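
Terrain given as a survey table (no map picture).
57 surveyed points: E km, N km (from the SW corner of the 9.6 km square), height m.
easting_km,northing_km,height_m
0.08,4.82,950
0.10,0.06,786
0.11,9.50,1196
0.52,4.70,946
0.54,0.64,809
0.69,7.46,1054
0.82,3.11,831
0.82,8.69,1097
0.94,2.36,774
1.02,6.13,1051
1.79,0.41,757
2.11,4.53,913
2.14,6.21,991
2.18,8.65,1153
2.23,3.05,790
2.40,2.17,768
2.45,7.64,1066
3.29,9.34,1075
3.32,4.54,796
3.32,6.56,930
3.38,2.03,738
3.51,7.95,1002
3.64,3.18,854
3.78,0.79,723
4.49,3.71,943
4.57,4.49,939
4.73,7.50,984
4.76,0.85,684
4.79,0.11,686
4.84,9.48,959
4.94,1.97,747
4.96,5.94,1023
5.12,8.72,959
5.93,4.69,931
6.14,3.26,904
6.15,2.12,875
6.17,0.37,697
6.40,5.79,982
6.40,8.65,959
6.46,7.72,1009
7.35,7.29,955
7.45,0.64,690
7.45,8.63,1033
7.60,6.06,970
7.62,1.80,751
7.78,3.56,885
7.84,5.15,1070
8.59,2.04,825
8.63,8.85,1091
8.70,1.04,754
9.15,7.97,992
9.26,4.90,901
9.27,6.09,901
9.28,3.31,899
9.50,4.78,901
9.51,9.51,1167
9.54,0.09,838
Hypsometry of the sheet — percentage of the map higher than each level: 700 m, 96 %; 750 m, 90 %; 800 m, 76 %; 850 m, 66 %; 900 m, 56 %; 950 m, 41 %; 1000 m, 21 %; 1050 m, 13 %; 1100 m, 5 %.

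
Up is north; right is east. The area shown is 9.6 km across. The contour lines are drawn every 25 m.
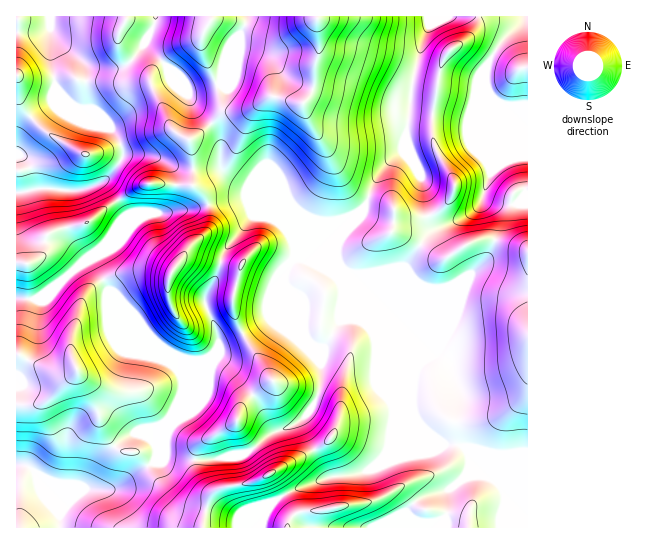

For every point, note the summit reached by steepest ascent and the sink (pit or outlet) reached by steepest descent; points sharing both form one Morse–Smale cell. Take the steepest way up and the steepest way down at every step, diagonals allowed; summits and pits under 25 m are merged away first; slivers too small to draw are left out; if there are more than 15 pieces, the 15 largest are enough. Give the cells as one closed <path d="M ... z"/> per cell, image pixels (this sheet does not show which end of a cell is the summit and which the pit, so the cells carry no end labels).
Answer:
<path d="M485 81l-10 26-8 13-58-10-4 25 3 14 15 33 5 35 6 8 6 2-13 8-24 33-50 6 6 7 52 128 9 16 23 19 18 1 34 10 12 0 21-4 0-257-2-1-9 11-15 0-12-4-6-5 7-21 0-73z"/><path d="M523 16l-44 0-6 17-28 22-5 14-3 19-35-4-23-13-56-19-3-3-1-7-2-26-70 0 0 6-28 63 0 10 4 11 3 3 15 2-16 1-6 3-17 17-13 7 4 20-1 26 12 9 5 10 36-7 45 19 16 0 15 5 17 0 17-6 9-6 5-16 15-26 11-11 9-5 3-8-2-8 4-25 58 10 17-35 1-16 6-11 9-15 21-20 3-4z"/><path d="M103 280l-9 5-9 9-5 11-9 36 0 13 6 17-34 32-10 2-17 0 0 60 14 3 9 9 8 4 10 3 14 0 15 5 27 0 28-20 13-6 29-69 0-15-6-10-15-9-42-42z"/><path d="M342 268l1 30-3 23-17 27-10-2 8 19 0 18-6 20-16 18-14 8-14 4-28 22-48 6 5 18 9 10 6 2-7 10-5 21 0 6 58 0 0-7 7-14 11-10 22-10 26-10 38-5 8-4 15-17 5-32 0-13-17-41 0-27-3-8-24-57z"/><path d="M353 273l-4 1 2 4 25 60 0 27 17 41 0 13-5 32-15 17-8 4-38 5-26 10-22 10-11 10-7 14 0 6 185 1 1-7-2-2-8 4-16 0-10-4-4-8 12-12 27-8 16-11 7-13 0-12-8-10-18-1-17-13-10-12-57-138z"/><path d="M285 277l-16 41-26 16 25 41 5 6-18 11-14 14-4 15-3 3-34 19-4 7-1 10 16 0 32-5 28-22 14-4 14-8 12-11 5-9 5-18 0-18-6-18-8-8-7-13-9-23-2-14-4-6z"/><path d="M171 457l-14 3-44 29-27 0-15-5-20-1-13-7-1 2 23 37 1 13 141 0 6-27 7-10-6-2-9-10-6-19z"/><path d="M478 16l-160 0 1 26 1 7 3 3 56 19 23 13 35 4 3-19 5-14 28-22 6-12z"/><path d="M145 45l-13 14 17 16 4 16 20 39-6-1-20 6-26 10 2 12-3 5-5 8-14 12 10 7 7 11 27-16 46 1 2-6 0-20-4-20 13-7 17-17 6-3 16-1-15-2-3-3-4-11-1-11-21 7-10 0-20-25z"/><path d="M407 144l-2 1-1 6-9 5-15 17-11 20-5 16-13 7-8 13-7 24 5 14 9 6 9 2 44-7 24-33 13-8-6-2-6-8-5-35z"/><path d="M149 271l-30 2-14 6-1 3 16 36 42 42 13 7 6 8 2 19-12 28 0 3 20-12 26-60 2-15-10-26-18 8-9 1-9-10-4-9 0-25z"/><path d="M303 216l-50 0-26 31-6 15 20 5-8 27 0 17 10 22 26-15 15-35 4-17 7-7 22-10 31-30-27 2z"/><path d="M471 448l-6 1 4 6 0 12-5 11-18 13-27 8-10 8-2 4 1 4 13 8 16 0 8-4 2 9 80 0 1-75-33 2z"/><path d="M51 32l0 26 4 28 14 17 8 5 6 1 12 12 14 6 6 6 6 11 51-15-19-38-4-16-16-15-12 8-8 1-22-2-29-22z"/><path d="M243 335l-24 10-2 8-26 60-16 8-6 6-12 26 0 7 6-3 31 3 2-10 4-7 34-19 3-3 4-15 14-14 18-11-5-6z"/>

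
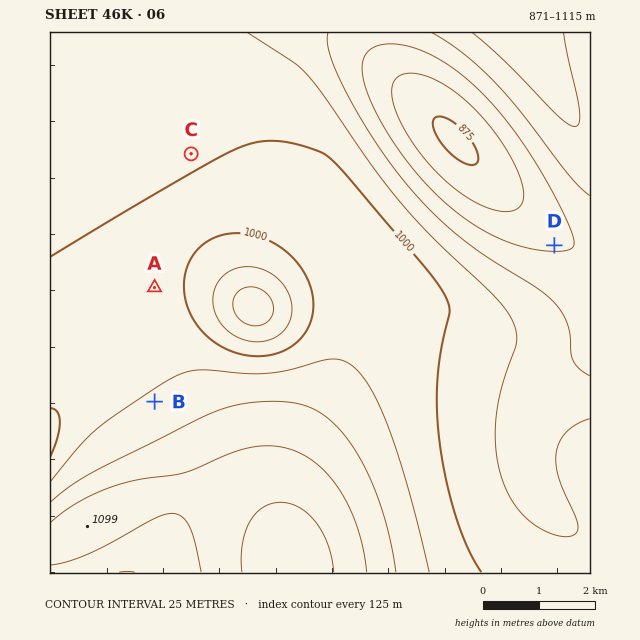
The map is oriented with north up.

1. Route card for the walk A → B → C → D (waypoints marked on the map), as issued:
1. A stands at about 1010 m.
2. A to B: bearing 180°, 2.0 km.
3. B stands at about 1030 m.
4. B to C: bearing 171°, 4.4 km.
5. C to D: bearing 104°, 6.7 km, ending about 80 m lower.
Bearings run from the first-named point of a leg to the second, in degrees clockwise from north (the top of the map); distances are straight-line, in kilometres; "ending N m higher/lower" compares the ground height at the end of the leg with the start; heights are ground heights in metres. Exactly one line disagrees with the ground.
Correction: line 4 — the bearing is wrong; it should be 008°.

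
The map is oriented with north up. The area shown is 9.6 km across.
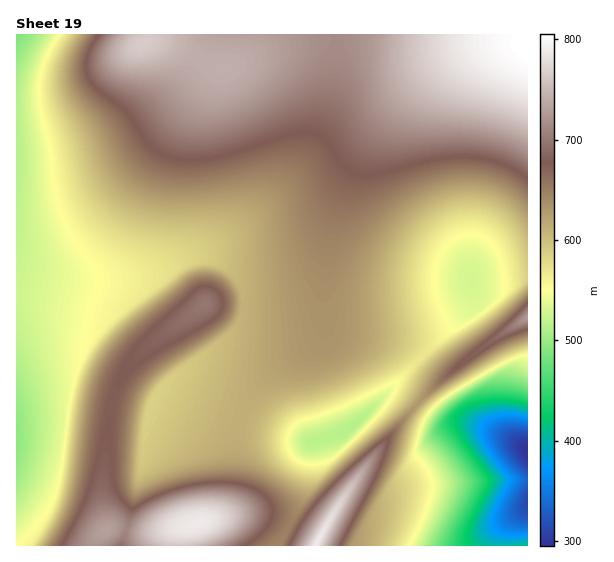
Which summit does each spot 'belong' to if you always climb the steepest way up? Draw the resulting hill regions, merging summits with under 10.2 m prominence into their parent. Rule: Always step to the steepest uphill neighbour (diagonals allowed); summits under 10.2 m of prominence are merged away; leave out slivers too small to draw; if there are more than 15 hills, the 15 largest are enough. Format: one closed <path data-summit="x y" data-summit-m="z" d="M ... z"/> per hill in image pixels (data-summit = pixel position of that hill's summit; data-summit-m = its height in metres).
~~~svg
<path data-summit="527 45" data-summit-m="805" d="M527 34l-190 0-1 31-8 43-8 24-16 31-19 24-36 34-32 22-32 17 18-2 11 3 12 6 10 10 5 10 3 9-1 20-6 11-15 15-40 28-18 15 61 28 81 28 7 1 14-4 19-7 8-5 89-91 21-18 8-13-1-25 24 2 32-3z"/><path data-summit="145 43" data-summit-m="765" d="M335 34l-318 0-1 231 26 10 25 6 32 1 26-3 33-8 24-9 51-29 24-19 28-27 23-31 12-24 12-40 4-27z"/><path data-summit="315 545" data-summit-m="789" d="M393 390l-3 0-41 40-37 13-5 44-10 24-17 30-1 5 225-1 1-13 4-8 19-16 0-59-33-18-18-6-12-3-23 1-16-9-20-17z"/><path data-summit="205 304" data-summit-m="699" d="M203 258l-13 1-36 14-21 5-34 4-41-3-41-13-1 135 35-8 18-2 80 19 11-21 17-15 45-32 15-15 6-11 1-20-8-19-14-12z"/><path data-summit="198 524" data-summit-m="788" d="M165 386l-9 9-7 14-9 68-19 68 157 1 19-35 10-24 5-44-87-30z"/><path data-summit="106 531" data-summit-m="731" d="M69 391l-31 4-22 8 1 143 104 0 2-3 17-66 9-66z"/><path data-summit="527 317" data-summit-m="728" d="M527 278l-32 3-24-2 1 25-3 7-78 78 15 8 20 17 16 9 23-1 12 3 18 6 32 18z"/>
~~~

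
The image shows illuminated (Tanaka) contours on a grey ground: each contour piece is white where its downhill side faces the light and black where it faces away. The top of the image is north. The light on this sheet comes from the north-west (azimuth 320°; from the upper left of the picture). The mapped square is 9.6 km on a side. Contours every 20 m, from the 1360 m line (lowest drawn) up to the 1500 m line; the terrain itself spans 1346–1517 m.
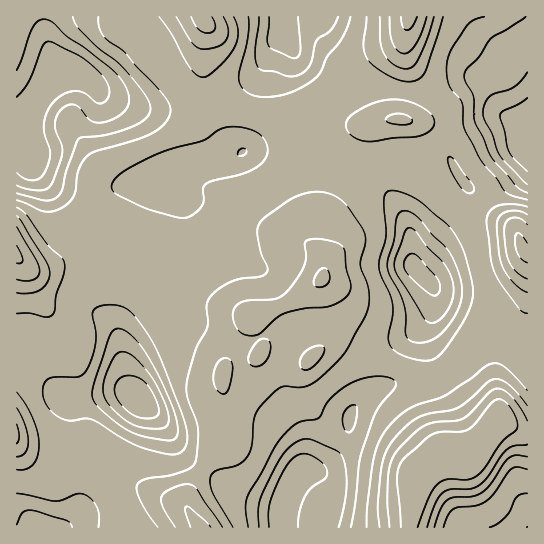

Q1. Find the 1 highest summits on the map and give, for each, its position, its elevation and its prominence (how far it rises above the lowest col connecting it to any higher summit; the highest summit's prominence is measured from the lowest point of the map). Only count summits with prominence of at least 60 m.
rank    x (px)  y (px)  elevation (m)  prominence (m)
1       457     455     1517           171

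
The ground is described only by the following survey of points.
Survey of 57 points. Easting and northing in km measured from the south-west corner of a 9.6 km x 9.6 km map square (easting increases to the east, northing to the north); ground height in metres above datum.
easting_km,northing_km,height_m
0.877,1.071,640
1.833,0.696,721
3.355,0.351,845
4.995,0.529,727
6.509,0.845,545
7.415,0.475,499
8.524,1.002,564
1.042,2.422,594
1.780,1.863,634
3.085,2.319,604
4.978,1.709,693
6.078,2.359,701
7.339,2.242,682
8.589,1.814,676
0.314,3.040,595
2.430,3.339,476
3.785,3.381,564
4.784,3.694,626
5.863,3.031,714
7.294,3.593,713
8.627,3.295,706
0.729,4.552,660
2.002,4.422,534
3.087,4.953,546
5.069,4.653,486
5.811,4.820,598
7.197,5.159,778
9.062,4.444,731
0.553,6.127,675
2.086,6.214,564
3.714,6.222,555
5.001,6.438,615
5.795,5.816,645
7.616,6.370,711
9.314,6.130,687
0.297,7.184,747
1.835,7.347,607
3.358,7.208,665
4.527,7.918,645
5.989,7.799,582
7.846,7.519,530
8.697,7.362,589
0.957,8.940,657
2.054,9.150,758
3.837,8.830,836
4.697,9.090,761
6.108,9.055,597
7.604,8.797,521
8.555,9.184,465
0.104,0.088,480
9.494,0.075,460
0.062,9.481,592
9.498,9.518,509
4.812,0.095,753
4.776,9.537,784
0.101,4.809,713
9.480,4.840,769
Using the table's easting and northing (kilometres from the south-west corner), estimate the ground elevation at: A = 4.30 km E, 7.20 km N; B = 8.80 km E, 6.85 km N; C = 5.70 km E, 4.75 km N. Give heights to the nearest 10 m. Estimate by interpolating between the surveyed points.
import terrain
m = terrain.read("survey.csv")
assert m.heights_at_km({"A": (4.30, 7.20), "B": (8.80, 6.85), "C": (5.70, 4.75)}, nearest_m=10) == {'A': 620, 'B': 590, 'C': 580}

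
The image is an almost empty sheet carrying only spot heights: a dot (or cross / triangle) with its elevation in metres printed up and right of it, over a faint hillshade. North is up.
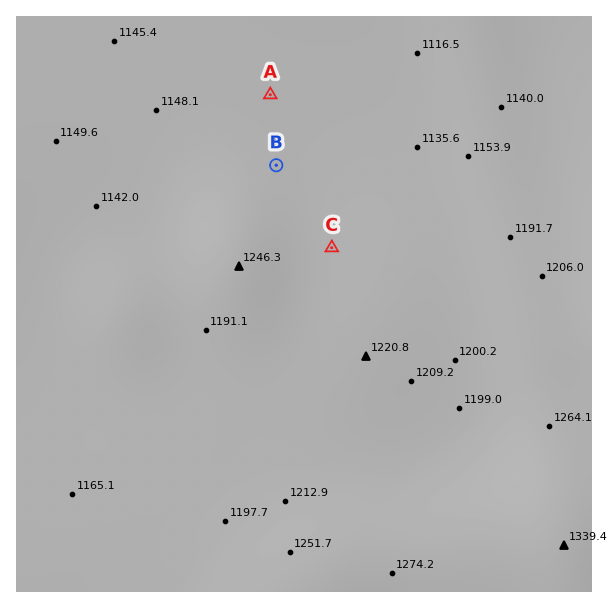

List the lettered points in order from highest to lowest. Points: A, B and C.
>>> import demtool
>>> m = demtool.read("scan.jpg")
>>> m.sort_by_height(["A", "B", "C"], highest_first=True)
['C', 'B', 'A']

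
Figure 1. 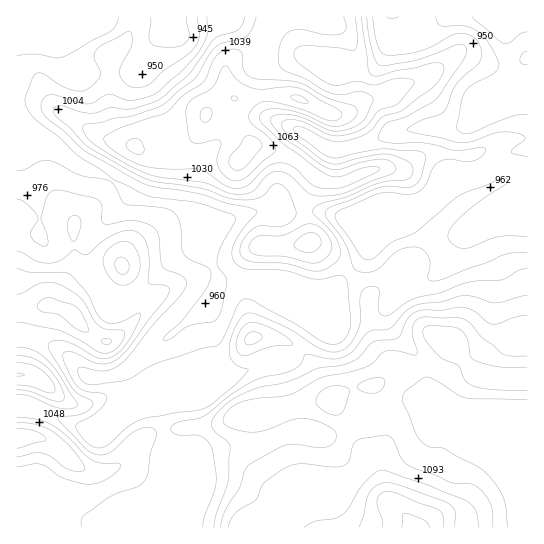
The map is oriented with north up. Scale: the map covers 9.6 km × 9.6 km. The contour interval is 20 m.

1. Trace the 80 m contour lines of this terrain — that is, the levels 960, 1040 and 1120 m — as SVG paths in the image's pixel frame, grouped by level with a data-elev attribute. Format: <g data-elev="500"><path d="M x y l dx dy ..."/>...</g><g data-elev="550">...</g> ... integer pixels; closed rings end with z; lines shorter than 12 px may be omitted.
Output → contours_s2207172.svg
<g data-elev="960"><path d="M527 236l-29 1-33 11-10-2-6-7-1-6 6-10 23-19 28-19 3-4-5-2-44 17-42 35-26 12-18 16-7 1-7-6-23-33-1-6 3-4 43-18 9-1 17 3 10-2 8-7 8-18 6-6 10-3 16 3 8-1 8-4 5-7-1-2-3-1-28 3-27-7-33 0-11-1-4-3 1-6 6-10 21-7 30-17 26-38 4-11-4-5-5-1-43 16-34 6-5-4-3-10-6-35"/><path d="M198 17l2 18-5 12-9 9-23 15-16 14-8 3-8-1-7-5-4-7 1-9 11-21 0-10-3-4-26 14-7 5-2 8 6 12 0 5-3 6-8 7-8 3-11-2-11-4-14-11-7-1-6 5-7 19 0 5 4 9 9 11 21 15 19 19 21 13 15 11 35 16 52 7 33 12 1 6-13 22-5 14 0 9 8 9 2 7-5 26-6 11-5 3-22 4-17 12-9 2 3-5 16-14 21-27 6-11 2-8-2-7-20-9-6-6-1-6-2-24-3-6-4-5-8-4-38-3-5-4-6-14-6-6-30-6-29-14-10 0-15 8-9 2"/></g><g data-elev="1040"><path d="M17 467l17-3 7 0 6 3 16 11 18 5 9 1 9-1 12-6 7-7 3-5-3-2-17 0-10-3-26-26-16-11-15-4-17-2"/><path d="M17 394l13 2 31 12 10 1 4-2 2-2-19-32-12-14-13-9-16-3"/><path d="M247 345l4 0 7-3 4-4 0-3-7-3-6 1-4 6 0 3z"/><path d="M17 322l44 9 22 11 14 9 6 2 7-1 7-4 6-7 2-7-3-4-15-1-8-3-5-6-13-22-22-14-9-2-8 1-19 10-6 1"/><path d="M527 316l-12 1-21 7-7-2-13-11-9-3-7-1-17 3-22 1-6 3-5 4-10 20-25 4-13 15-7 4-12 4-24 4-30 13-33 7-23 11-14 13-6 10 3 7 14 12 2 5-2 35-12 32-2 13"/><path d="M120 274l6-1 3-6-2-6-6-4-5 2-1 6 2 6z"/><path d="M302 251l9 1 7-3 3-7-3-7-4-2-5 0-12 6-3 4 0 3z"/><path d="M326 189l11-1 10-2 29-13 4-4-3-2-7 0-10 2-19 7-7 1-7-2-45-32-20-20-2-4 0-4 3-4 4-2 18 0 20 6 22 10 10 2 9-3 8-5 3-5 0-5-4-4-27-8-27-14-12-2-28-2-9-2-4-3-3-5-1-16-5-3-11 0-8 4-5 8-10 20-20 13-16 17-46 15-14 8-3 3 1 4 6 7 26 15 20 4 42 1 8 4 17 12 7 3 8 0 7-2 20-18 7-4 6-1 8 1 7 3 20 19z"/></g><g data-elev="1120"><path d="M455 527l0-16-6-7-44-17-18-4-10 2-8 8-2 6-4 18-4 10"/></g>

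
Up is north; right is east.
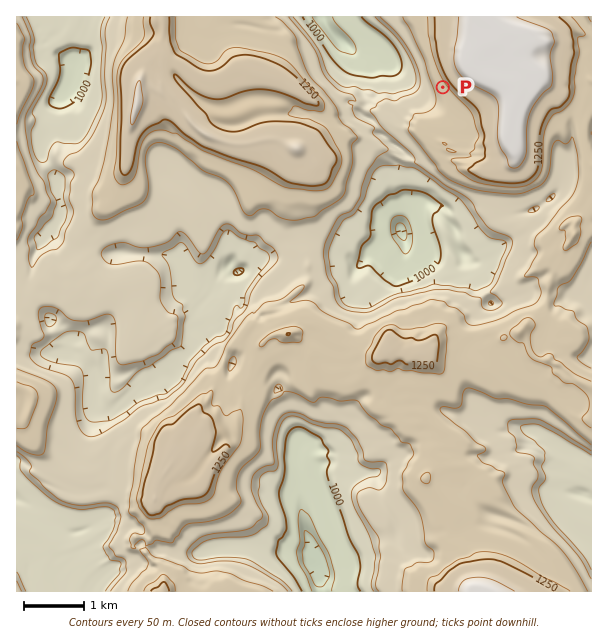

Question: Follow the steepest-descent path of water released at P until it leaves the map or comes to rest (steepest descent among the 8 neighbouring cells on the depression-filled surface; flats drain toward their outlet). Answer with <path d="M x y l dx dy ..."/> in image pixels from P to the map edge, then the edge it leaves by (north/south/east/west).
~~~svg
<path d="M443 87l-6 6-12 0-8-7-4 0-32-32-4 0-6-3-17 0-4-4-2 0-22-23-3-7"/>
exit: north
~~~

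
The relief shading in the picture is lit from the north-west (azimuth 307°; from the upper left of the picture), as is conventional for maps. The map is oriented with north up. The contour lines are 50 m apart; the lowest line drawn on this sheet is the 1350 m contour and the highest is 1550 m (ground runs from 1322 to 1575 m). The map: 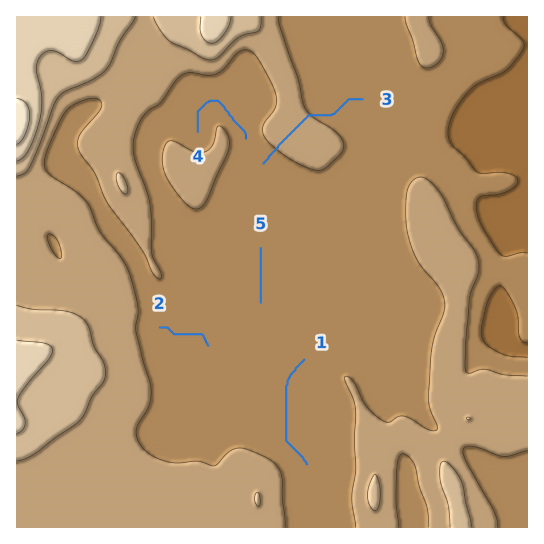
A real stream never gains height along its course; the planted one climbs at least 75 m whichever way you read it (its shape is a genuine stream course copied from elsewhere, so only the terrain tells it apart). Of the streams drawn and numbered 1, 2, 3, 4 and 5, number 3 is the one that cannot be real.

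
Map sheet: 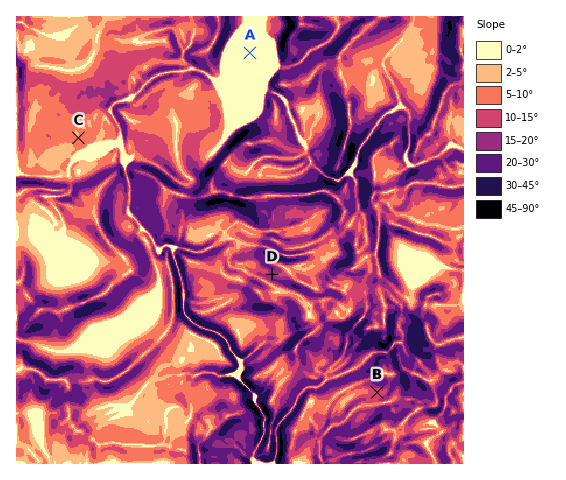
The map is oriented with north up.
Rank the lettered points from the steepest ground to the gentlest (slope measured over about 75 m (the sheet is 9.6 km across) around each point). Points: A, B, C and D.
D B C A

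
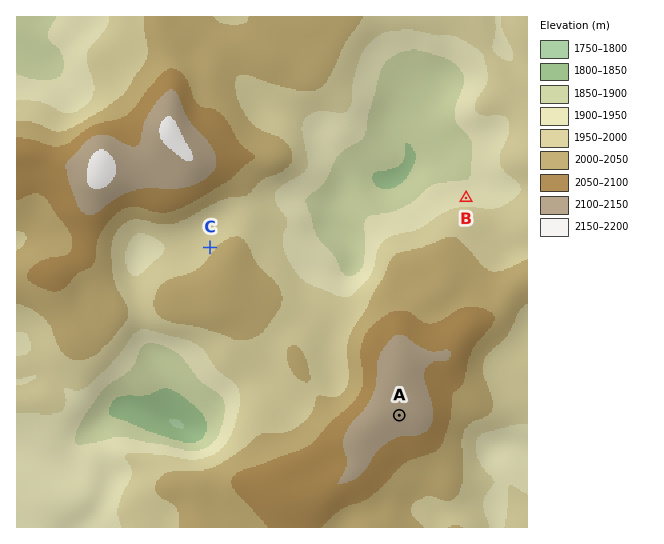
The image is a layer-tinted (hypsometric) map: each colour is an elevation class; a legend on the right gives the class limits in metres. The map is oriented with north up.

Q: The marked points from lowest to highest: B C A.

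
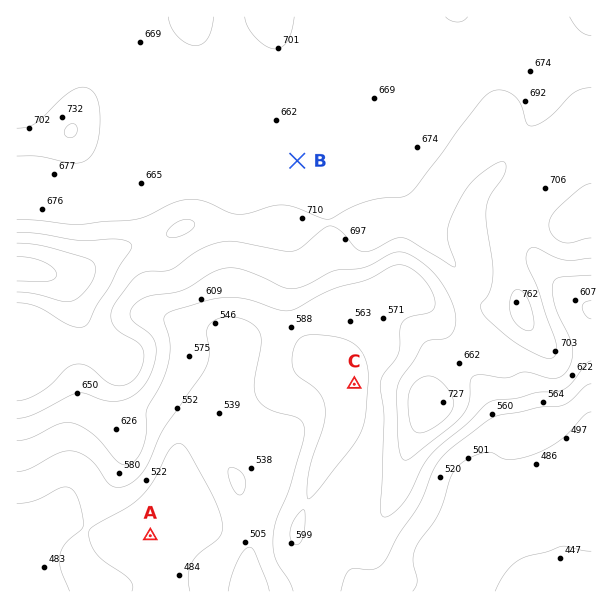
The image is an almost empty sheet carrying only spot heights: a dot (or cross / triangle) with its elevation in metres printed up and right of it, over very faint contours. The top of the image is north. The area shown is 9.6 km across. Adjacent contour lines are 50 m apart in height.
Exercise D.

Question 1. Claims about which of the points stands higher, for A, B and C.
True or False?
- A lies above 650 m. False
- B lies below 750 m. True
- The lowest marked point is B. False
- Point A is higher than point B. False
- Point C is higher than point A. True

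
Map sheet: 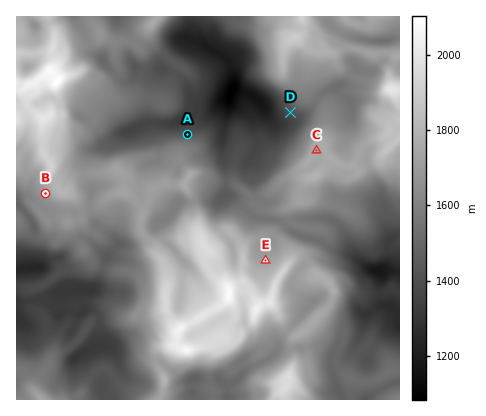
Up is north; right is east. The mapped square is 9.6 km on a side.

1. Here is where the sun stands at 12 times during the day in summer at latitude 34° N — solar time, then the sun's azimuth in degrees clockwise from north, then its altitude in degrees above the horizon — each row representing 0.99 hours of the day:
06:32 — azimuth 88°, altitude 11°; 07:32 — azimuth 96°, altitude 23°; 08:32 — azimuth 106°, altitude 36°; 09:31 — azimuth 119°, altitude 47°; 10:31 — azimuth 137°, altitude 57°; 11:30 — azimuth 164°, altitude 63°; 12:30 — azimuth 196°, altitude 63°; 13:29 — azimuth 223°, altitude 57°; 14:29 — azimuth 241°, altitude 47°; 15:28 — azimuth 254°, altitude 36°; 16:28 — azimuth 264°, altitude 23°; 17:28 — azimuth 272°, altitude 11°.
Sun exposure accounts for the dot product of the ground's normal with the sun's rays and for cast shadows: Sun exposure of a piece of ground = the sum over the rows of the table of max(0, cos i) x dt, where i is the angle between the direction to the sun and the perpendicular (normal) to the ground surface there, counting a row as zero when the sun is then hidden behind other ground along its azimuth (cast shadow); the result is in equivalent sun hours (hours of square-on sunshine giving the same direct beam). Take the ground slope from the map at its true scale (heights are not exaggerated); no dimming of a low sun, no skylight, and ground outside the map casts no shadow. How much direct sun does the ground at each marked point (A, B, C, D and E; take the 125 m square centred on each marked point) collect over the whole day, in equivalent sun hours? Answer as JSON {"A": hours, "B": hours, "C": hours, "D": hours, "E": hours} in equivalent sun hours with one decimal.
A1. {"A": 5.1, "B": 7.4, "C": 7.3, "D": 7.5, "E": 6.2}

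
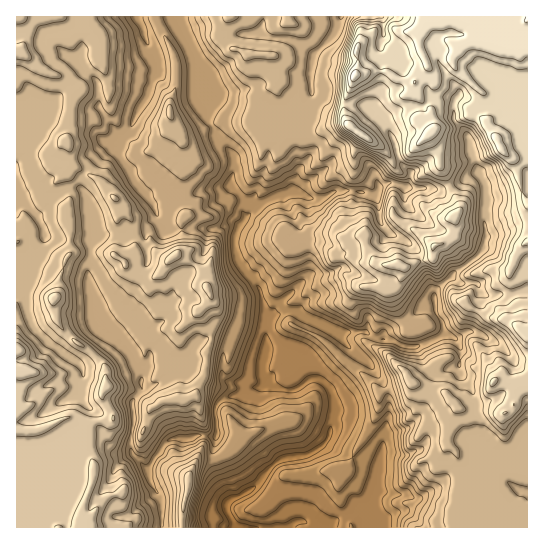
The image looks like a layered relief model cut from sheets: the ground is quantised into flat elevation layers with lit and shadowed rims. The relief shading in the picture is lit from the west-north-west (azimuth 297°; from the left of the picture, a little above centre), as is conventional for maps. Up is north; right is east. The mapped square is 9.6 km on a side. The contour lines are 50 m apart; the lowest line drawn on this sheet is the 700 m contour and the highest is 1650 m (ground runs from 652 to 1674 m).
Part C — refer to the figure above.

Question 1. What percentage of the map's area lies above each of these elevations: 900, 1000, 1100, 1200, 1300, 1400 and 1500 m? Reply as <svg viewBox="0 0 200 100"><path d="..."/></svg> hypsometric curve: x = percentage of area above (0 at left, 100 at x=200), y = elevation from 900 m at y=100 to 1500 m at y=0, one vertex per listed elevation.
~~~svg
<svg viewBox="0 0 200 100"><path d="M179 100l-14-17-23-16-37-17-51-17-26-16-12-17"/></svg>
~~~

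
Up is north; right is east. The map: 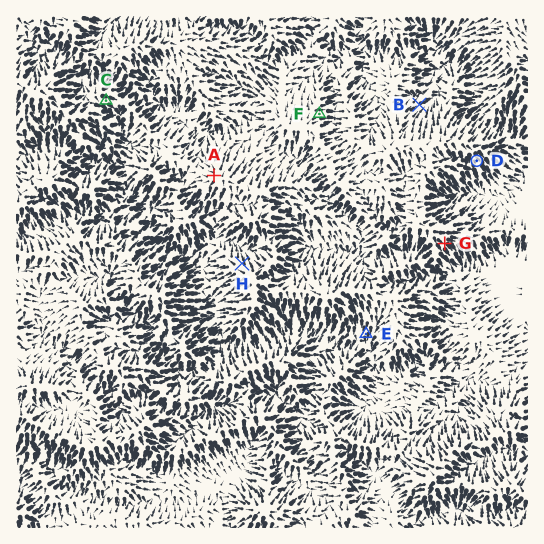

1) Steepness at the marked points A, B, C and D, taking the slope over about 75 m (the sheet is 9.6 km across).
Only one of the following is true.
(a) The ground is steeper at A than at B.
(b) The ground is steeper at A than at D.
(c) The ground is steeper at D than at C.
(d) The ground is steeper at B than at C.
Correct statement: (c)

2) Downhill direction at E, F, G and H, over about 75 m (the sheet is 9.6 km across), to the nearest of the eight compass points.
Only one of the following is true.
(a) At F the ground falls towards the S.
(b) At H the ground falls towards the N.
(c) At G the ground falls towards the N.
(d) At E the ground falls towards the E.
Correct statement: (b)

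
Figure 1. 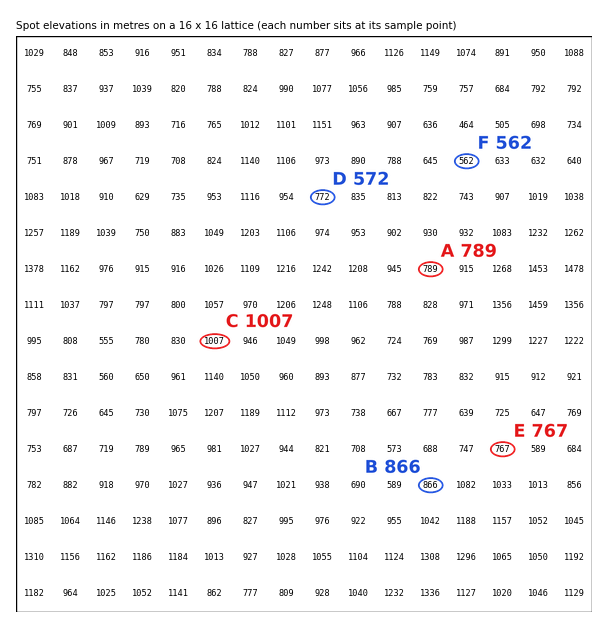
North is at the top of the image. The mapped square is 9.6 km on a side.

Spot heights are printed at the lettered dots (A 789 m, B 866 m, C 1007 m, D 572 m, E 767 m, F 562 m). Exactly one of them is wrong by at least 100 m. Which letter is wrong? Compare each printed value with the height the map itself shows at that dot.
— D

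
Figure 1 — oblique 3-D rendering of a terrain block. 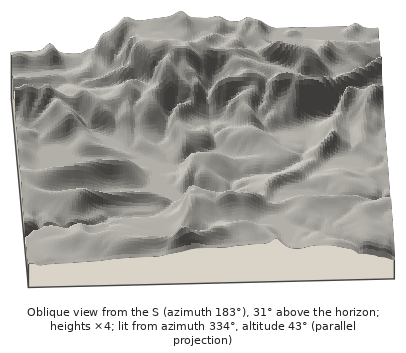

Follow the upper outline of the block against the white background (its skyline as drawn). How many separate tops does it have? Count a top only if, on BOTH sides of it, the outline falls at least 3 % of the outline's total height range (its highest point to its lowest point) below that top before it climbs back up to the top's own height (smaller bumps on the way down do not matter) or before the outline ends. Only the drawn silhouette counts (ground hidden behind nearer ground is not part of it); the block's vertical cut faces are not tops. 2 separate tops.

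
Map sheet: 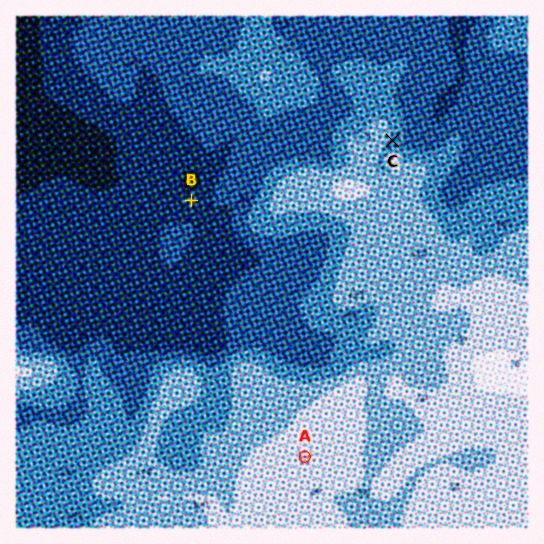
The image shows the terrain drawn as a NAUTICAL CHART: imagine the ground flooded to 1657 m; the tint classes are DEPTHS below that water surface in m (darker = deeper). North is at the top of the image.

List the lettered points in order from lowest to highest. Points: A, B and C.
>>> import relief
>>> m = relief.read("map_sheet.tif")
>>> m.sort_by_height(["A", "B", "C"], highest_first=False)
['B', 'C', 'A']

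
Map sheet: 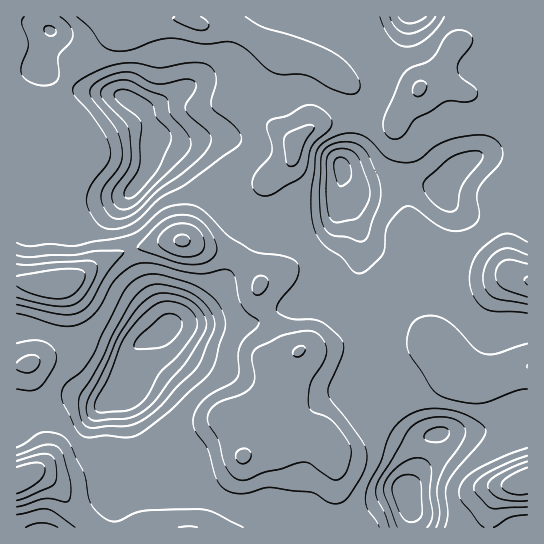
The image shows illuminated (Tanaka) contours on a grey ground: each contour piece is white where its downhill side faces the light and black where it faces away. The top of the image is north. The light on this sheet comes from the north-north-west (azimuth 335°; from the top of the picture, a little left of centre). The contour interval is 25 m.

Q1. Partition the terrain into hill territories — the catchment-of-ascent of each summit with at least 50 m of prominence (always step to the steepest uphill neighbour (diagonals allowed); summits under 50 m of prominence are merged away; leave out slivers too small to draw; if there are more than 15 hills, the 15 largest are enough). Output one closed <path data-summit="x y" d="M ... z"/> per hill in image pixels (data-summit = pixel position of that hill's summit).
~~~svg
<path data-summit="58 285" d="M527 16l-510 0-1 401 13-6 20-3 20-8 13 0 12 4 8 0 11-7 13 0 15-12 6-15-2-27 4-4 14-7 5-6-28-49-17-55-2-12 4-12 20-24 6-12 1-15 5-7 28 9 9 7 18 22 12 21 11 10 18 10 14 2-6 2-44 68-18 18-24 15 75 0 41-19 48-9 8-6 9-16 5-28-1-13-5-16-15-24 3-20 2 5 9 7 12 0 16-5 15-1 45 9 20-23 16-9 32-1 18 2z"/><path data-summit="243 457" d="M361 233l-1 26-4 15-9 16-8 6-48 9-41 19-76 0-27 17-2 36-4 8-9 9 7 2 26 29 16 29 4 16 6 11 8 8 31 16 35 6 28 12 4 5 114-1 0-16-4-20 12-21 4-20 5-12-7 3-8 0-12-5-20-13-9-10-4-10 0-13 13-88 11-20 9-7 4-1-19-17-12-6-10-10z"/><path data-summit="527 281" d="M510 155l-32 1-16 9-20 23-45-9-15 1-16 5-12 0-11-11-3 19 11 16 13 32 10 10 12 6 19 17-4 1-9 7-11 20-13 88 0 13 4 10 9 10 28 17 12 1 8-5 18-4 28 0 32-7 21 0 0-267z"/><path data-summit="17 479" d="M137 395l-24 2-11 7-8 0-12-4-13 0-20 8-24 4-9 6 1 110 279-1-3-4-28-12-35-6-31-16-8-8-6-11-4-16-13-25-12-16z"/><path data-summit="182 241" d="M158 140l-5 3-2 19-6 12-21 27-3 16 19 60 29 50 25-14 23-22 44-68 6-2-14-2-18-10-11-10-12-21-18-22-9-7z"/><path data-summit="527 481" d="M527 425l-20 0-32 7-28 0-18 5-6 13-4 20-12 21 4 20 0 16 116 1z"/>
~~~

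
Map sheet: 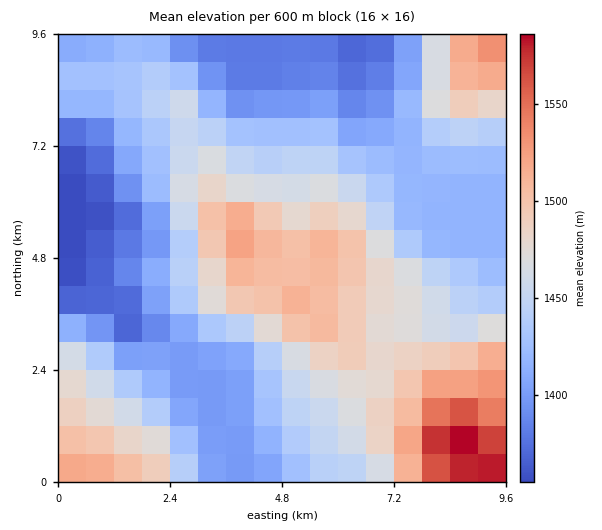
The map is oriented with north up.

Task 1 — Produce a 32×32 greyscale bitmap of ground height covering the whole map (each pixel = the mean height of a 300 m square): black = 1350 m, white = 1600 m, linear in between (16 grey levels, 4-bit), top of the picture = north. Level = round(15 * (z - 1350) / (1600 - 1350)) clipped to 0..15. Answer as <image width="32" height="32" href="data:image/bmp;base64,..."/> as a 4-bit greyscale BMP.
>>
<image width="32" height="32" href="data:image/bmp;base64,Qk12AgAAAAAAAHYAAAAoAAAAIAAAACAAAAABAAQAAAAAAAACAAATCwAAEwsAABAAAAAAAAAAAAAAABEREQAiIiIAMzMzAERERABVVVUAZmZmAHd3dwCIiIgAmZmZAKqqqgC7u7sAzMzMAN3d3QDu7u4A////AKqqqZhlMzM0RVZmZ5rN7u6qqpmYZTMzNEVmZnibzu7uqqmIh2QzMzRVZmd4q97u7pmYiHZUMzNFVmZ3iZve/t2IiHdlQzMzRWZmd4maze3MiId2VDMzM0VmZ3eImrzMu4h2ZVQzMzNFZnd3iImru7uHdlVDMzMzRWZ3iIiJqqq7d2VEQzMzM0ZneIiIiZmaq2ZUMjMzNERWeImZiIiIiZpVQxEjM0VVaImZmId3d3eIMzIRIzRWZ4maqZiHd3ZmZxIhESNFeIiZqqmYiHd2ZVYRERI0VniZmaqZmIiHdmZVABEiNFZ4qpmZmZiIh3ZlVQARIzRWeaqZmaqZiHZVVUQAESI0VomqqZmqqYdlREREABESI1aKuqmZmph2VERERAABEiNXmrqpiJmIdkREREQAARI0Z5mpmHeIh2VEREREAAEjRWiIiHd3d3ZlRERERAARI0Vnh3Znd3dmVUREREQAEjRFZ3dmZmZmVVREREREERI0RWd3ZlVWZVREREVVVRESRFVmZlVVVVVERERVVVUiI0VVZmVERERUMzNEVmZmQzRFVnZUMzMzQzIjRWiId1VVVVZ2UyIiIzMiI0V4mZlVVVVWZUIiIiIiIiI0aKqqRERFVUQyIiIiIhEiNGiaqkRERVQzIiIiIiIREiRomrs0REVTIiIiIiIiERI0aKu7"/>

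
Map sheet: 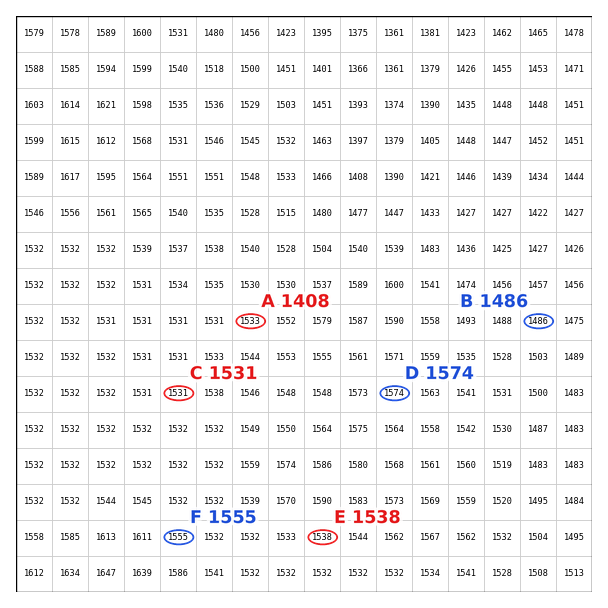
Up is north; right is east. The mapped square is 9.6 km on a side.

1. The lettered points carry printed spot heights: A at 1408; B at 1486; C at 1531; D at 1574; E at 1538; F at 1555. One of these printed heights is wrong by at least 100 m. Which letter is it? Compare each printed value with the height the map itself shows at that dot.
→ A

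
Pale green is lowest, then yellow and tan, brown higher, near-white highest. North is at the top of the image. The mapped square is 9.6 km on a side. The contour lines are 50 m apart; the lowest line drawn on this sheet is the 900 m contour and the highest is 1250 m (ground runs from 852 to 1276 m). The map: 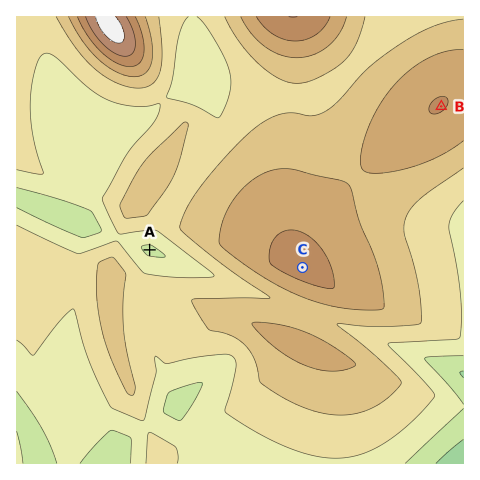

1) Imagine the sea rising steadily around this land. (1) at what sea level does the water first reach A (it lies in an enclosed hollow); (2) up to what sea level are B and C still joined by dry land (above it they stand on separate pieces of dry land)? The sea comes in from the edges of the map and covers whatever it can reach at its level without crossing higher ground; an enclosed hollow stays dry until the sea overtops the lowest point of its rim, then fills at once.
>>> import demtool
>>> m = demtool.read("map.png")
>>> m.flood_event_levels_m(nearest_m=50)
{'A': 1000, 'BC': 1100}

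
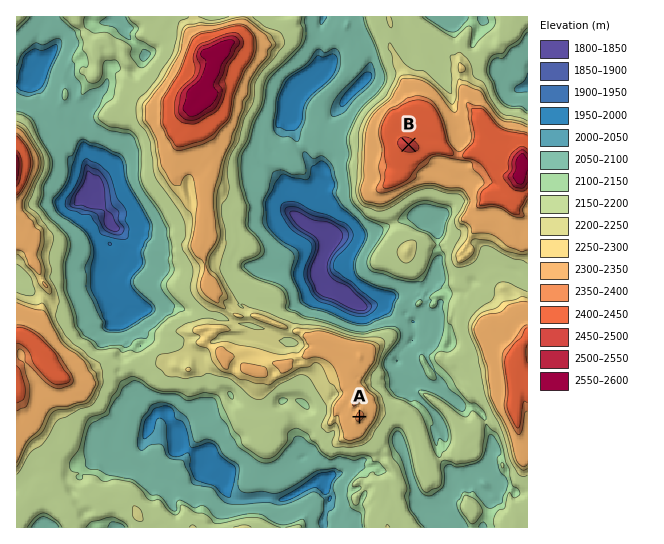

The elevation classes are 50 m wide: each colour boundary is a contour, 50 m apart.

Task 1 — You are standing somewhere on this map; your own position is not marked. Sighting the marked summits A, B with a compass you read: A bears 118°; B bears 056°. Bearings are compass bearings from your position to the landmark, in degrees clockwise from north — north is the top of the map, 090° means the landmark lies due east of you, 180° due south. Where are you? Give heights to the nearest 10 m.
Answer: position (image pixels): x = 161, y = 311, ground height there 2080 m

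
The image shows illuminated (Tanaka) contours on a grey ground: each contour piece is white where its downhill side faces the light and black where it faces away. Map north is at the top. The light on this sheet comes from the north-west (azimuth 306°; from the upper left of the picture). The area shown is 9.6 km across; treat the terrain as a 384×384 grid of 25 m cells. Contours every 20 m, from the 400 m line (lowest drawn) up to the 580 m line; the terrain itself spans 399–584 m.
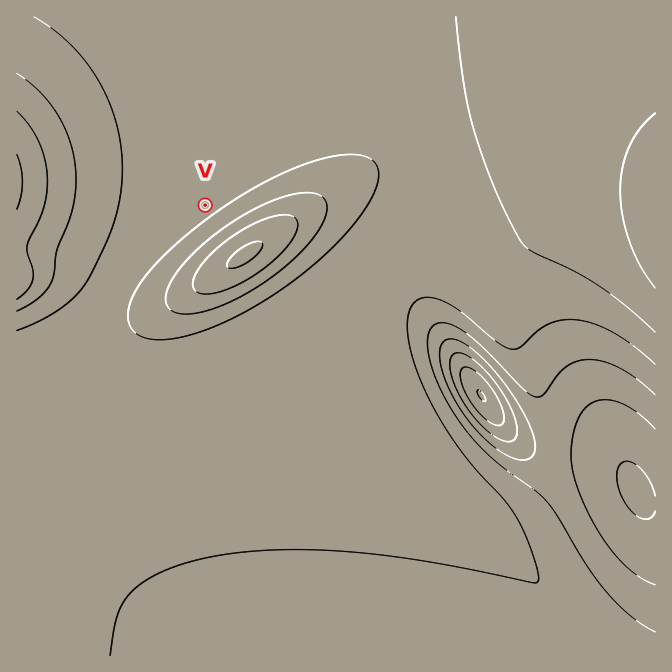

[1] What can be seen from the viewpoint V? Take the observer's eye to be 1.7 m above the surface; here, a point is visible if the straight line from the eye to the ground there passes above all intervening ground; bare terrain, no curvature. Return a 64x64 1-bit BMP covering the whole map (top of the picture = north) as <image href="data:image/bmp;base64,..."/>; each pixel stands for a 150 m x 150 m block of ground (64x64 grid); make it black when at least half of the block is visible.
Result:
<image width="64" height="64" href="data:image/bmp;base64,Qk0+AgAAAAAAAD4AAAAoAAAAQAAAAEAAAAABAAEAAAAAAAACAAATCwAAEwsAAAIAAAAAAAAA////AAAAAAAAAAAAAAAAAAAAAAAAAAAAAAAAAAAAAAAAAAAAAAAAAAAAAAAAAAAAAAAAAAAAAAAAAAAAAAAAAAAAAAAAAAAAAAAAAAAAAAAAAAAAAAAAAAAAAAAAAAAAAAAAAAAAAAAAAAAAAAAAAAAAAAAAAAAAAAAAAAAAAAAAAAAAAAAAAAAAAAAAAAAAAAAAAAAAAAAAAAAAAAAAAAAAAAAAAAAAAAAAAAAAAAAAAAAAAAAAAAAAAAAAAAAAAAAAAAAAAAAAAAAAAAAAAAAAAAAAAAAAAAAAAAAAAAAAAAAAAAAAAAAAAAAAAAAAAAAAAAAAAAAAAAAAAAAAAAAAAAAAAAAAAAAAAAAAAAAAAAAAAAAAAAAAAAAAAAAA/gAAAAAAAAD/gAAAAAAAAP/AAAAAAAAA/+AAAAAAAAD/+fAAAAAAAP///AAAAAAA///+AAAAAAD///8AAAAAAP///4AAAAAA////wAAAAAD////AAAAAAP///8AAAAAA////gAAAAAD///+AAAAAAP///8AAAAAA////8AAAAAD////8AAAAAP////8AAAAA/////8AAAAD/////8AAAAH/////8AAAAH/////8AAAAD/////+AAAAD/////+AAAAH//////AAAAP//////AAAA///////AAAH///////AAAf//////+AA=="/>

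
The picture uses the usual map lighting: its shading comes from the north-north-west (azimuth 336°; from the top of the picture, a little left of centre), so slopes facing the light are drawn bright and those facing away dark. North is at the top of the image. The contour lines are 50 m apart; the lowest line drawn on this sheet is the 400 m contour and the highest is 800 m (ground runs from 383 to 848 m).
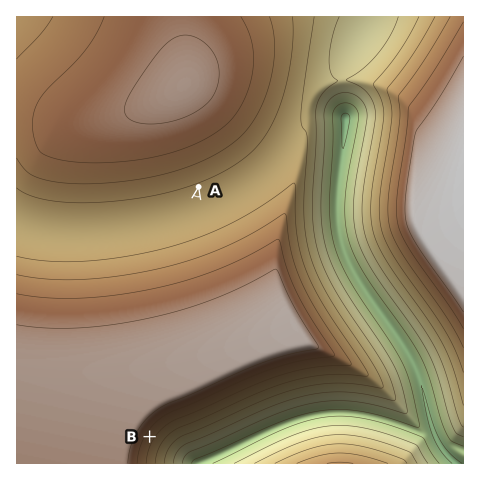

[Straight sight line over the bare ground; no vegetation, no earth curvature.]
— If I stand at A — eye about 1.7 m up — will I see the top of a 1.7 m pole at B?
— No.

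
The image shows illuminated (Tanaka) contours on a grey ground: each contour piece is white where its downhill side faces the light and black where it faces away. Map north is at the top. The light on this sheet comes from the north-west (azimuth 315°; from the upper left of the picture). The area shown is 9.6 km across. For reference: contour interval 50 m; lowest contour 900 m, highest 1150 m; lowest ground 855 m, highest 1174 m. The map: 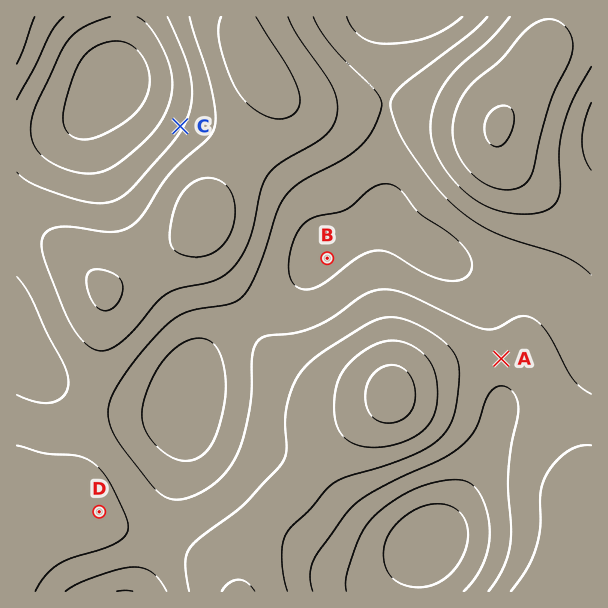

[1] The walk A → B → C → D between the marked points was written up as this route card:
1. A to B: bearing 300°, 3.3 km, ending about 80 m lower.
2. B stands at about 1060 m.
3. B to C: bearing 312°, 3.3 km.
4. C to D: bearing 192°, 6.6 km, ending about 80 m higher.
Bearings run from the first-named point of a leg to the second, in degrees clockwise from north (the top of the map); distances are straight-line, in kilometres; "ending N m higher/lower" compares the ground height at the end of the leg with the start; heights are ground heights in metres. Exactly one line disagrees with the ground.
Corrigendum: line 2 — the height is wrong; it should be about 930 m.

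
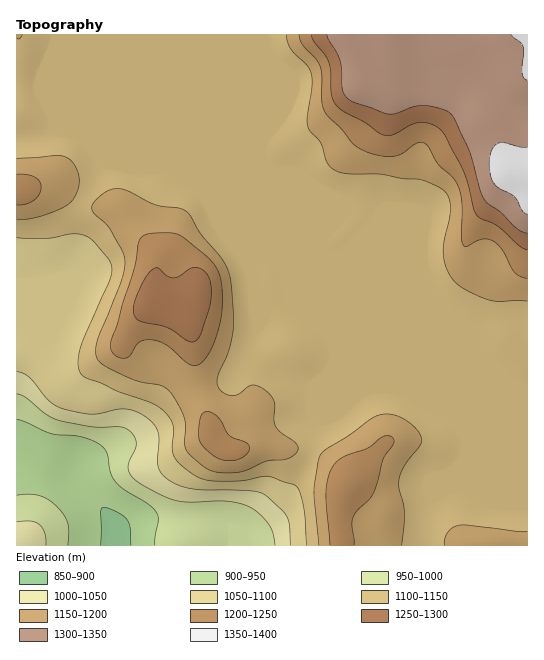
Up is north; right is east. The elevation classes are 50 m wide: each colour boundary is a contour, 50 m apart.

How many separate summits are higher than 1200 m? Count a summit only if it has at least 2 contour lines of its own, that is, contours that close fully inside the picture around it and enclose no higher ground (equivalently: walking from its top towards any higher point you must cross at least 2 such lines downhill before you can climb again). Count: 1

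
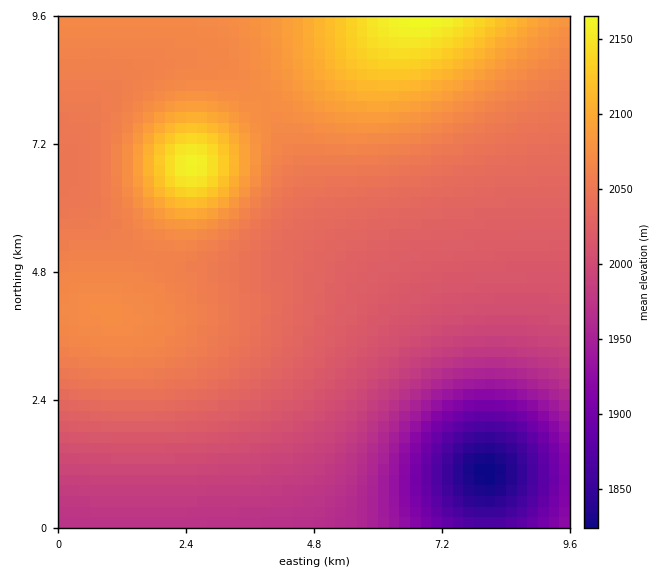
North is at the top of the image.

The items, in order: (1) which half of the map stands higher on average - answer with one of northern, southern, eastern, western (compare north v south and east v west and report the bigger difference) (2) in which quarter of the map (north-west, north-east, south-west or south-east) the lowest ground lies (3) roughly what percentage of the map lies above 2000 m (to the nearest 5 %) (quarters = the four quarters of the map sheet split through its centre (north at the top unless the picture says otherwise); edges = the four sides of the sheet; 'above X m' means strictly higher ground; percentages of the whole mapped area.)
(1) On average the northern half of the map is the higher ground.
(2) The lowest point lies in the south-east quarter of the map.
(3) About 75 % of the map lies above 2000 m.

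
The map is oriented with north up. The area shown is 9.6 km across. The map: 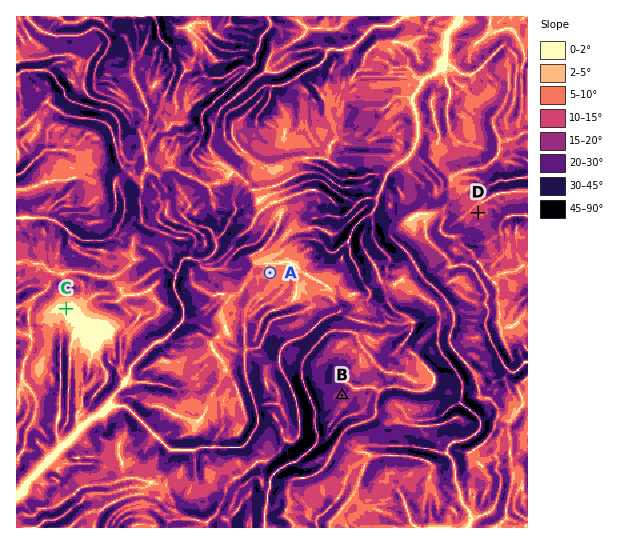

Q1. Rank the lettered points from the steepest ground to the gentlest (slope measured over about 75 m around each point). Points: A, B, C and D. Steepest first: B D A C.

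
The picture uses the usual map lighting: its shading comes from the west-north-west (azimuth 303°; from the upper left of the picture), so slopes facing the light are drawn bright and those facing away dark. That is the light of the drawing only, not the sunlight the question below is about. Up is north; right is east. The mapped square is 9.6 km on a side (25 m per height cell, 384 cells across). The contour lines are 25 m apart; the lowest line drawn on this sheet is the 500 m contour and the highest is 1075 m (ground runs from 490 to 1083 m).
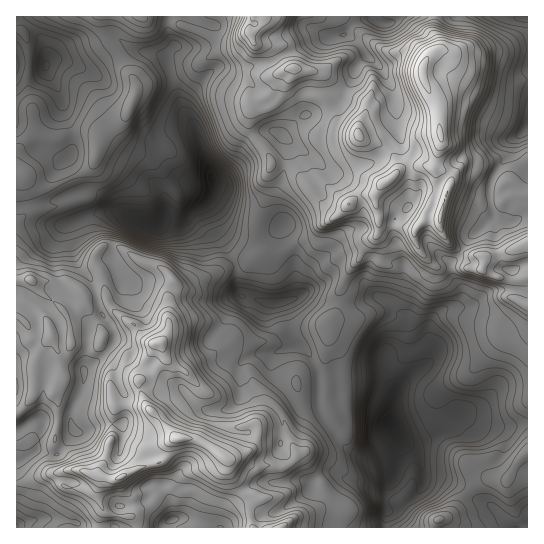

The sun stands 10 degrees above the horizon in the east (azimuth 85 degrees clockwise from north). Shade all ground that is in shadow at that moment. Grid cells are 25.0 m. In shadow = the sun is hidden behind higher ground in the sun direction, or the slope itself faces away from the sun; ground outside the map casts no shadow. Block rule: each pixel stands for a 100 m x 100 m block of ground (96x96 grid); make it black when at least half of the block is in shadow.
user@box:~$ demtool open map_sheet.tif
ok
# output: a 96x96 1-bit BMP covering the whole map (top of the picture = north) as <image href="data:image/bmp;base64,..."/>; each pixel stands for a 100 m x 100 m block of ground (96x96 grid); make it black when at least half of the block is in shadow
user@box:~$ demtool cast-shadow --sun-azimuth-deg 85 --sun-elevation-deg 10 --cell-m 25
<image width="96" height="96" href="data:image/bmp;base64,Qk2+BAAAAAAAAD4AAAAoAAAAYAAAAGAAAAABAAEAAAAAAIAEAAATCwAAEwsAAAIAAAAAAAAA////AAAAAADAHgAAB/AAAA/8AAAAPgAAA/BAAA/8AAAAfgAAAeAAAAf8AAAAPgAAAEAAAAH4AAAAHgAAAAAAAAA/AAABHAAAAAAAAAAfgAAPgAAAAAAAAAAPgAAfhgAAGAAAAAAPAAAPPgAAeAAAAAAP8AB+fAAAeAAAAAAP8AB88AAAGAAAAAAf8AA8wAAB8AAAAAAf4AAAwAgA/gAAAAAf4AAAwxwA/AAAAAAf4BwMH4wAeAAAAAAfwA4Mf4wwAAAgAAAMAA4OP454AAAAAAAQAAYOH844AAAAAABwAAAOD98wAAAAAADwAAAOD98AAAAAAAHgAAAPD9+AAAAAAAHgAAAPP9+AAAAAAAHgAHACP9+AAAAAAAHgAHjAP88AAAAAAAHgADjAP44AAAAAAAHgAAjAH44AAAAAAADgAA7gH5wAAAAAAABgAA7gH5wBAAAAAAABwA7AD5wAAAAAAAAD4ATAD5AAAAAAAAAH4ADAB9AAAAAAAAAH4ADAAfcAAAAAAAAD8AAAAHcAAAABgAAD8AAAAP+AAAADgAAD+AAAAn/AAAAHgAAD+AAAAj+AAAADAAAD8AAAAD4AAAADAAAD8AAAAHxgAAAHAAAD4AAAAPjwAAAHAAADwAAAAPHwAAADAAABAAMAAcHwAAABgAAAAB8AAYDgAAAfgAAAA/4AAYBgAAAfwAAwD/gAAADwAAAf4AAQA/AAAABgAAAH4AA4AeAAAAAAAAAD8ABwD+AAAgAQAAABuABgP8AAAgAQAAABiAAAfgAABAAAAAAAjCB4cgAAHAYAAAAADgH4cgAAPAwAAAAADwPwfAAAfBgAAAAABwPwHAAAfgAAAAAADwPjgAAAHwAAAAAAD+PngDAAAwAAAMAAD+PvAAAAAAAAAeB/j/PvAAAAAAAAw+D/h/PmAAAAAAAAD/D/4fH2AAAAAAAAP/D/4PH2AAAAAAAAf/D/+OD/AAAAAAAAf/B//OB7AAAAAAAAf/g+POB7AEAAAAAAf/gcMGA/AEAAAAAAf/gcAeAfgEAAAAAA//wYA/AdgEAAAAAA//wAA/AMAAAAAAAA//4AAAAMAAAAAAAAf/4AAAYIAAAAHAAAf/4AAAAAAAAAPAAAf/4AAAAcAAAAPAAA//wADgB+AAAAHAAA/3gD/gD+AAAAHAAB/zAP/gH+AAAAHAAD/wAF/wP+AAAAAAAD/wAA/wP+AAAAAAAD/gAAfwP+AAAAAAAH/8AAHwf8AAAAMAAH/8AADwf8AAAAIAAH/8AAD4f8AAAAYBgH/cAAB4f8AAAAYBgH+MAAB4/4AAAAQDgD+MAAAc/4AAAAAHgB+GAAAd/wAACAAPgAPGAAA//wAADAAfAADGAAA//wAADAAfAAD+AAA//wAADAAEAGB+BAA//wAADAAAAEB+AAAf/wAADAAAAD/+AAAP/wAADAHAAP//gAAP/4AADAPAAP//AAAPf4AACAGAAP//AAAMfsAAAAAAAH/+AAAw/8AAAAAAAEf+AAAA/4AAAAAAAAf+AAAAfoAAAAAAAAB/AAAABgAAA="/>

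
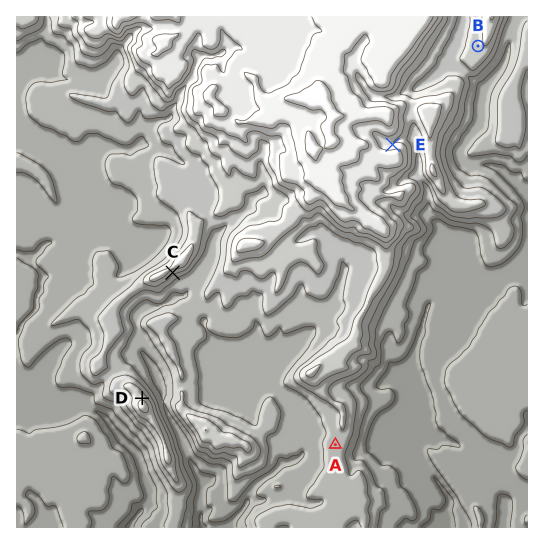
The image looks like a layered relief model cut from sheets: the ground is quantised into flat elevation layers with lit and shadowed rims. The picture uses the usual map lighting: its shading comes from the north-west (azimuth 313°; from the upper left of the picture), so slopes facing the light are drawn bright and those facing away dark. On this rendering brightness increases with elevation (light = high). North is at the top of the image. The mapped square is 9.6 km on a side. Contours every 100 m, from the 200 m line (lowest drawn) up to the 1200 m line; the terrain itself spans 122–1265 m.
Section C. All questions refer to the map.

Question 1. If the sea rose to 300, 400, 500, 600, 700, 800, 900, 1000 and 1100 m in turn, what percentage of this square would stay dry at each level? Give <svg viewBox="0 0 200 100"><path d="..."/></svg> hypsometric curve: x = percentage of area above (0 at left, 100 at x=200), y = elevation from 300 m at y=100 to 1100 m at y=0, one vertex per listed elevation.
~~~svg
<svg viewBox="0 0 200 100"><path d="M190 100l-27-12-53-13-33-13-23-12-14-12-8-13-6-13-14-12"/></svg>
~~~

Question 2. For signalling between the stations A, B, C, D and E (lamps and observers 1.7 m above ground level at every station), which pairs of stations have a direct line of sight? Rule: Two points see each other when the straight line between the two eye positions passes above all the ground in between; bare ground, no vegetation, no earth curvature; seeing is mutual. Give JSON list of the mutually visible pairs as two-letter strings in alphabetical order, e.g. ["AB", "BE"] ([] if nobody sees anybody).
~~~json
["AC", "AD", "CD"]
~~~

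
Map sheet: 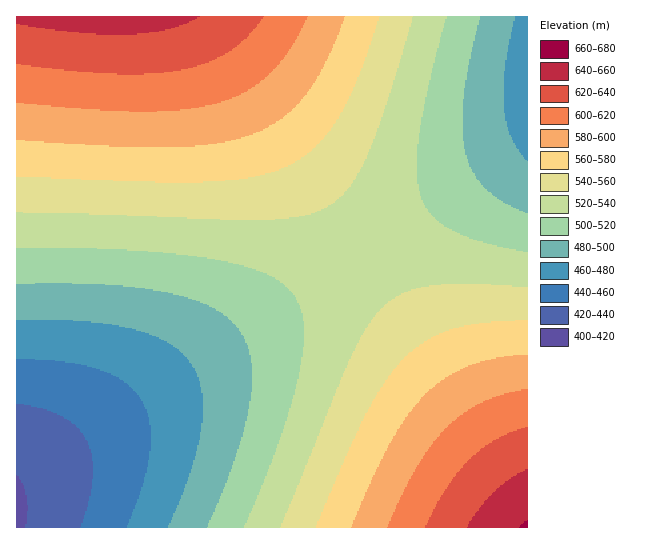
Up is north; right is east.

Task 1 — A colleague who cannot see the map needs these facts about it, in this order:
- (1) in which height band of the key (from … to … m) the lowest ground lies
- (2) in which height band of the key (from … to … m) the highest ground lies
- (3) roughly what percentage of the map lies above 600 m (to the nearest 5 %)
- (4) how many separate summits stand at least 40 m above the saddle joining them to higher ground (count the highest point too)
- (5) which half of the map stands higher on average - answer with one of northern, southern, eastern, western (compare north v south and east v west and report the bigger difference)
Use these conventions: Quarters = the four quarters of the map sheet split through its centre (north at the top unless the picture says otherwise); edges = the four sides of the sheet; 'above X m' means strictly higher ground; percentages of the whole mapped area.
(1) The lowest ground lies in the 400–420 m band.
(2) The highest point is somewhere between 660 and 680 m.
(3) Ground above 600 m makes up about 15 % of the sheet.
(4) There are 2 summits with 40 m or more of prominence.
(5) Taken as a whole, the northern half is higher than the southern.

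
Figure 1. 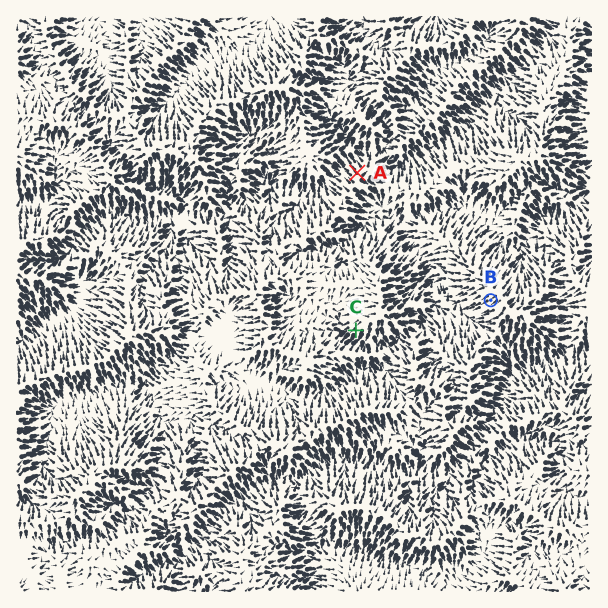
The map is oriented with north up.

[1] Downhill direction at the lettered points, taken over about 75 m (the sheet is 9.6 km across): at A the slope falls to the NW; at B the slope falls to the SW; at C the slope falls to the SW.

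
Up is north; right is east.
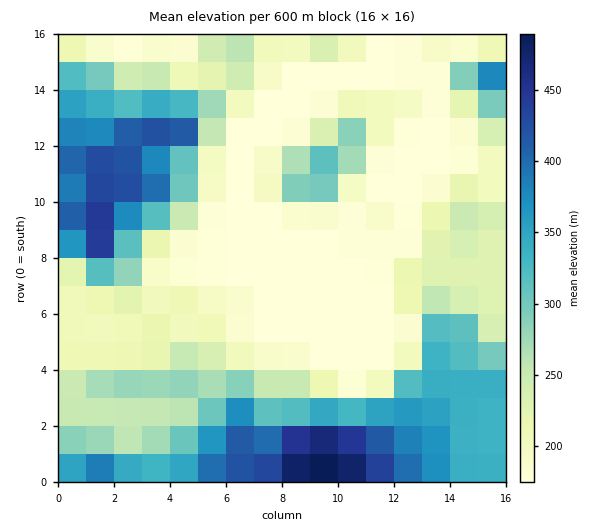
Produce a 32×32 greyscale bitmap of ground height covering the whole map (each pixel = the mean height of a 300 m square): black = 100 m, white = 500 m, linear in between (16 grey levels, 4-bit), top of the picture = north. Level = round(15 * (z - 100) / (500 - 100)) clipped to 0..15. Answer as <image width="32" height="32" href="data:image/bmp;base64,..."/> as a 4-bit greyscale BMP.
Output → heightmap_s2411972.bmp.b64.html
<image width="32" height="32" href="data:image/bmp;base64,Qk12AgAAAAAAAHYAAAAoAAAAIAAAACAAAAABAAQAAAAAAAACAAATCwAAEwsAABAAAAAAAAAAAAAAABEREQAiIiIAMzMzAERERABVVVUAZmZmAHd3dwCIiIgAmZmZAKqqqgC7u7sAzMzMAN3d3QDu7u4A////AJvMuqqqvMzN7v/u3Lu6mZmJqYiIiavMze7/7ty7upmZeIdmZ4irzMzu7u3cu7qZmXZmZmd3i8urzd3cy6qqmZlmZmZmZnm6mJq7urupqpmZZmZmZmZoqYd3h3d5qpmZmWZnd2d2Z4hmZmQzNpqZmZlmZ3Znh2Z2VVVDMzNpmJmZREREVndlVERDMzMzNomJmERERERVVUMzMzMzMzSKl3ZEREREREQzMzMzMzMze6dVREREVUREMzMzMzMzNHmHVURERERUREMzMzMzMzVmZVVERWVDRDMzMzMzMzNFZVVVRGd2QzMzMzMzMzMzRVVVVUaahkMzMzMzMzMzM0RVVVV63JZDMzMzMzMzMzMzRVVVre2nVUMzMzMzMzMzM0ZlVb3tuHdkMzMzMzMzRDNFZVW83MuphTMzMzRDMzMzNWVVu9zNy5ZDMzRnhjMzMzRVVLvMzMqWQzM1eJhTMzMzRDO7zMy5hkMzNXiJdTMzMzMzzNzMuphTMzNWeIYzMzMzRbu7zMu7czMzNFeHQzMzM0aqmrzM3JQzMzM1d1MzMzNGmZmZq7qGMzMzNFVUMzM0V6qZh4h2ZlQzMzMzNEQzR4mamGZ2VEVlMzMzMzMzM2m7d3VFVURFVlMzMzMzMzNoqlVDM0QzVmZTM0QzMzMzRWdEMzMzM1Z2Q0VmVDIjQyIi"/>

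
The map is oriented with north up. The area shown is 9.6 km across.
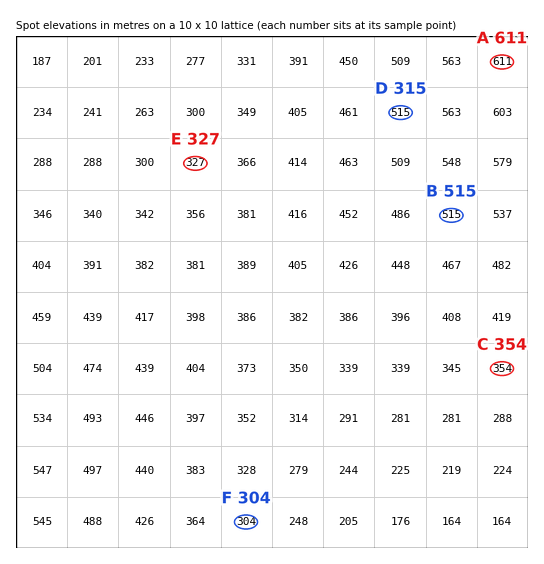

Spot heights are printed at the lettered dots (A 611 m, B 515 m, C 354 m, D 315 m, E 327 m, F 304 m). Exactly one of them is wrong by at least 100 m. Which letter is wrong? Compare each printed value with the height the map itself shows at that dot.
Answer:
D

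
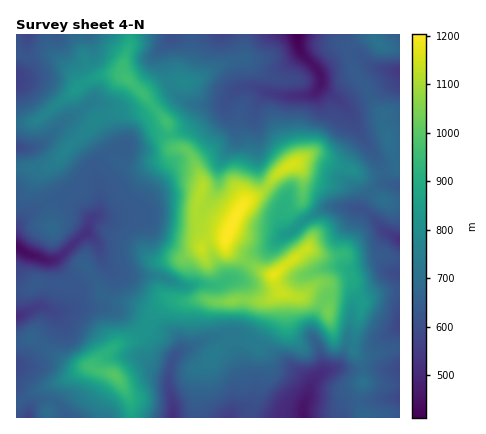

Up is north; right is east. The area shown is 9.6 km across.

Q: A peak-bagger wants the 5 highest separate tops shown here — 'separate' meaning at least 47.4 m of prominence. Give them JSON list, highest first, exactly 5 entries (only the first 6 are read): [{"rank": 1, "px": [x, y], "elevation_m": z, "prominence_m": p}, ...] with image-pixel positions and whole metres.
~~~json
[{"rank": 1, "px": [234, 222], "elevation_m": 1203, "prominence_m": 791}, {"rank": 2, "px": [274, 274], "elevation_m": 1175, "prominence_m": 130}, {"rank": 3, "px": [292, 164], "elevation_m": 1156, "prominence_m": 57}, {"rank": 4, "px": [114, 376], "elevation_m": 995, "prominence_m": 180}, {"rank": 5, "px": [380, 44], "elevation_m": 713, "prominence_m": 79}]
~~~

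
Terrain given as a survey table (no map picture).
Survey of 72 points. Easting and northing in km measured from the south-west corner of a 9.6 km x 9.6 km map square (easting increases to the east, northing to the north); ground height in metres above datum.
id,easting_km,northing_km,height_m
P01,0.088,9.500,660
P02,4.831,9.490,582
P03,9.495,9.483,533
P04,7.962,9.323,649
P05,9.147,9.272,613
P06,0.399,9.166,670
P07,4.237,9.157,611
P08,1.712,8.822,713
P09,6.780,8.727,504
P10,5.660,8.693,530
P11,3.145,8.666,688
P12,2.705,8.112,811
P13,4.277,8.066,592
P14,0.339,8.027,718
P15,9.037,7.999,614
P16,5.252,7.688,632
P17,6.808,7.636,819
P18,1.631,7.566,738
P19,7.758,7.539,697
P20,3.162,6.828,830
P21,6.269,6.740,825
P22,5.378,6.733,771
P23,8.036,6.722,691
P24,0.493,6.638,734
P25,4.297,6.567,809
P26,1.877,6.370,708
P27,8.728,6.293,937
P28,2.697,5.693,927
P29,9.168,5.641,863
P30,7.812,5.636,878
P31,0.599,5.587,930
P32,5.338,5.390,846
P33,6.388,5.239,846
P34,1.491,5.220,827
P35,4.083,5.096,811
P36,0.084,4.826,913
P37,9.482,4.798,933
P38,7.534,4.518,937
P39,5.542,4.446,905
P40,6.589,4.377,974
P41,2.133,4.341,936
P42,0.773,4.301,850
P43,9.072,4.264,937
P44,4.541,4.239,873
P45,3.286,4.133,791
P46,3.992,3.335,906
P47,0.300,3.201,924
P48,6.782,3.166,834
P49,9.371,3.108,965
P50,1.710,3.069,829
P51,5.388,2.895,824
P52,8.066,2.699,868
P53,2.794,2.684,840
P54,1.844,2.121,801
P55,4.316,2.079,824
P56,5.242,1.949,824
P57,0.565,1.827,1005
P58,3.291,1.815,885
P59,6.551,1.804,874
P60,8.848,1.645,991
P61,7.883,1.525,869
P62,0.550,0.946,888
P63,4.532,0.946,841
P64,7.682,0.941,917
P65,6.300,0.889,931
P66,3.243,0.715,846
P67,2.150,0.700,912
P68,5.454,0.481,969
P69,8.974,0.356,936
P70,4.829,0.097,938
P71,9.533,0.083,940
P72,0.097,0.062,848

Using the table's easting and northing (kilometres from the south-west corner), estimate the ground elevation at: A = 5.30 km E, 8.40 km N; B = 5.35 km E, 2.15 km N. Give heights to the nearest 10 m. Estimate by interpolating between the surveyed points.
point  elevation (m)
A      560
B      820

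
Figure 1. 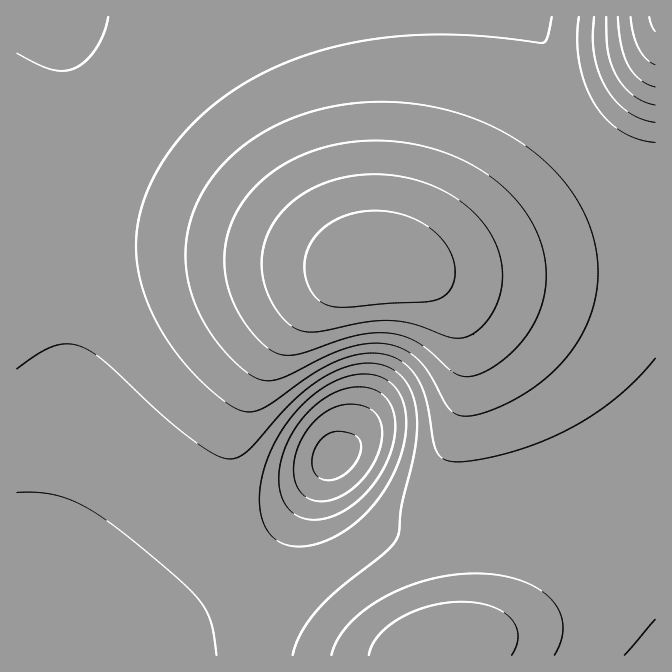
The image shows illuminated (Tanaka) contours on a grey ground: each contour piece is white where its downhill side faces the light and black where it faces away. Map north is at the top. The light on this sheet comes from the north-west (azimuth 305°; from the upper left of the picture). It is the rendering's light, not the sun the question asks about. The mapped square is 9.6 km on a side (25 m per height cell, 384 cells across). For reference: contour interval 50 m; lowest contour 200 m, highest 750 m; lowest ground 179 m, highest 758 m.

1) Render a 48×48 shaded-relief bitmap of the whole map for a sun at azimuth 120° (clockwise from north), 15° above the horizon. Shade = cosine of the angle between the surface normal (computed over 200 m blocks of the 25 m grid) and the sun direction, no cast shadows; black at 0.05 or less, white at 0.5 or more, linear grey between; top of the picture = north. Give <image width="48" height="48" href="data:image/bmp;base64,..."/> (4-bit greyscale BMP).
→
<image width="48" height="48" href="data:image/bmp;base64,Qk32BAAAAAAAAHYAAAAoAAAAMAAAADAAAAABAAQAAAAAAIAEAAATCwAAEwsAABAAAAAAAAAAAAAAABEREQAiIiIAMzMzAERERABVVVUAZmZmAHd3dwCIiIgAmZmZAKqqqgC7u7sAzMzMAN3d3QDu7u4A////AHd3d3d3d3d2ZlVUREREVmd3iJmZmZmIh3d3d3d3d3d2ZmVURENERWZ3eImZmZiIh3d3d3d3d3d3ZmVVRDMzRFVmd4iJmYiIh3d3d3d3d3d3dmZVREMzNERVZneIiIiId3d3d3d3d3d3d2ZlVURERERVVmd3iIiHd3d3d3d3d3d3d3ZmVVVERERVVmZ3d3d3d3d3d3d3d3d3d3ZmVVVVVVVVVmZ3d3d3d3d3d3d3d3d3d3dmVVVVVVVWZmZ3d3d3d3d3d3d3d3d3d3dlVERWZmZmZmd3d3d3d3d3d3d3d3d3eIh1QzNFZnd3d3d3d3d3d3d3d3d3d3d3iJmGQhEjVnd3d3d3d3d3d3d3d3d3d3d3iaqXUxABNXd3d3d3d3d3d3d3d3d3d3d4iru5ZBAAFGeIiIiIiHd3d3d3d3d3d3d4ms3KhTAAAleIiIiIiIh3d3d3d3d3d3d3mt7sp1IAADZ4iIiIiIiId3d3d3d3d3d3it/+uXQQACV4iIiIiIiIh4h3d3d3d3d3it//yoZAABR4iZmIiIiIiIh3d3d3d3d3ic//65dSAANomZmZiIiIiIh3d3d3d3d3eb7//ah0EANomZmZmYiIiIiHd3d3dmZneKz//8qFMRNomZmZmZiIiIiHd3d2ZmZmd4vv/+uXQyRomZmZmZiIiIiHd3d2ZmZmZ3nO//24ZERomZmZmZmIiIiHd3dmZmZmZnis7/7KhlZ4maqZmZmIiIiHd3ZmZmZmZmeKze3Ll3eImaqZmZmYiIiHd3ZmZmZmZmZ4m8zLqIiJmaqZmZmYiIiHd3ZmZlVVVWZniau6qYiZmamZmZmYiIiHd2ZmZVVVVVVmd4mamZmZmZmZmZmIiIiHd2ZmVVVVVVVWZniJmZmZmZmZmZmIiIiHd2ZmVVVVVVVVZmd4iIiZmZmZmZmIiIiHd2ZlVVVURFVVVmZ3eIiJmZmZmZiIiIh3d2ZlVVVERERVVWZnd4iIiZmZmIiIiIh3d2ZlVVRERERFVVZmd3iIiIiIiIiIiIh3dmZlVVREREREVVVmZ3d4iIiIiIiIiIh3dmZlVVRERERERVVmZnd3iIiIiIiIiId3dmZlVVRERERERVVWZmd3d4iIiIiId3d3dmZlVVVERERERVVWZmd3d3eIiIiHeHd3dmZlVVVURERERVVVZmZ3d3d3d3d3iHd3dmZmVVVVREREVVVVZmZ3d3d3d3d3iHd3dmZmVVVVVVVVVVVVZmZnd3d3d3d3iHd3d2ZmZVVVVVVVVVVWZmZnd3d3d3ZniHd3d2ZmZlVVVVVVVVVWZmZmd3d3d2ZmeHd3d2ZmZmZVVVVVVVZmZmZmd3d3dlVVd3d3d2ZmZmZmZVVVVmZmZmZnd3d3ZURFZ3d3d3ZmZmZmZmZmZmZmZmZnd3d3ZDM0Vnd3d3dmZmZmZmZmZmZmZmZnd3d2VCIjRXd3d3d2ZmZmZmZmZmZmZmZ3d3d2UyESNXd3d3d3ZmZmZmZmZmZmZmd3d3d2UxABNHd3d3d3dmZmZmZmZmZmZnd3d3d2UxAAIw=="/>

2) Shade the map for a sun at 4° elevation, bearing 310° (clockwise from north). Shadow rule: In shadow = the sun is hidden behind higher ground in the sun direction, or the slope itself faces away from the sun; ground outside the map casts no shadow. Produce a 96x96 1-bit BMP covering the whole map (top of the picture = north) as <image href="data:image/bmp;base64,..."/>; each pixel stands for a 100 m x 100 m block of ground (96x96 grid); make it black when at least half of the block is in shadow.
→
<image width="96" height="96" href="data:image/bmp;base64,Qk2+BAAAAAAAAD4AAAAoAAAAYAAAAGAAAAABAAEAAAAAAIAEAAATCwAAEwsAAAIAAAAAAAAA////AAAAAAAAAAAAAAAAAAD/8AAAAAAAAAAAAAA/4AAAAAAAAAAAAAADgAAAAAAAAAAAAAAAAAAAAAAAAAAAAAAAAAAAAAAAAAAAAAAAAAAAAAAAAAAAAAAAAAAAAAAAAAAAAAAAAAAAAAAAAAAAAAAAAAAAAAAAAAAAAAAAAAAAAAAAAAAAAAAAAAAAAAAAAAAAAAAAAAAAAAAAAAAAAAAAAAAAAAAAAAAAAAAAAAAAAAAAAAAAAAAAAAAAAAAAAAAAAAAAAAAAAAAAAAAAAAAAAAAAAAAAAAAAAAAAAAAAAAAAAAAAAAAAAAAAAAAAAAAAAAAAAAAAAAAAAHgAAAAAAAAAAAAAA/8AAAAAAAAAAAAAD//AAAAAAAAAAAAAH//wAAAAAAAAAAAAH//4AAAAAAAAAAAAP//+AAAAAAAAAAAAP///AAAAAAAAAAAAP///gAAAAAAAAAAAP///wAAAAAAAAAAAP///4AAAAAAAAAAAP///8AAAAAAAAAAAP///8AAAAAAAAAAAP///+AAAAAAAAAAAP////AAH8AAAAAAAH////AB//gAAAAAAH////gH//gAAAAAAH////gP//wAAAAAAD////wf//wAAAAAAD////wf//wAAAAAAB////wf//gAAAAAAB////4f//gAAAAAAA////4f//gAAAAAAA////4f//AAAAAAAAf///4///AAAAAAAAP///4//+AAAAAAAAH///4//+AAAAAAAAH///w//8AAAAAAAAD///w//4AAAAAAAAB///w//4AAAAAAAAAf//h//wAAAAAAAAAP//h//gAAAAAAAAAH//A//AAAAAAAAAAB/+A/+AAAAAAAAAAAf8Af4AAAAAAAAAAABwAAAAAAAAAAAAAAAAAAAAAAAAAAAAAAAAAAAAAAAAAAAAAAAAAAAAAAAAAAAAAAAAAAAAAAAAAAAAAAAAAAAAAAAAAAAAAAAAAAAAAAAAAAAAAAAAAAAAAAAAAAAAAAAAAAAAAAAAAAAAAAAAAAAAAAAAAAAAAAAAAAAAAAAAAAAAAAAAAAAAAAAAAAAAAAAAAAAAAAAAAAAAAAAAAAAAAAAAAAAAAAAAAAAAAAAAAAAAAAAAAAAAAAAAAAAAAAAAAAAAAAAAAAAAAAAAAAAAAAAAAAAAAAAAAAAAAAAAAAAAAAAAAAAAAAAAAAAAAAAAAAAAAAAAAAAAAAAAAAAAAAAAAAAAAAAAAAAAAEAAAAAAAAAAAAAAAEAAAAAAAAAAAAAAAMAAAAAAAAAAAAAAAMAAAAAAAAAAAAAAAMAAAAAAAAAAAAAAAMAAAAAAAAAAAAAAAEAAAAAAAAAAAAAAAEAAAAAAAAAAAAAAAEAAAAAAAAAAAAAAAAAAAAAAAAAAAAAAAAAAAAAAAAAAAAAAAAAAAAAAAAAAAAAAAAAAAAAAAAAAAAAAAAAAAAAAAAAAAAAAAAAAAAAAAAAAAAAAAAAAAAAAAAAAAAAAAAAAAAAAAAAAAAAAAAAAAAAAAAAAAAAAAAAAAAAAAAAAAAAAAA="/>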